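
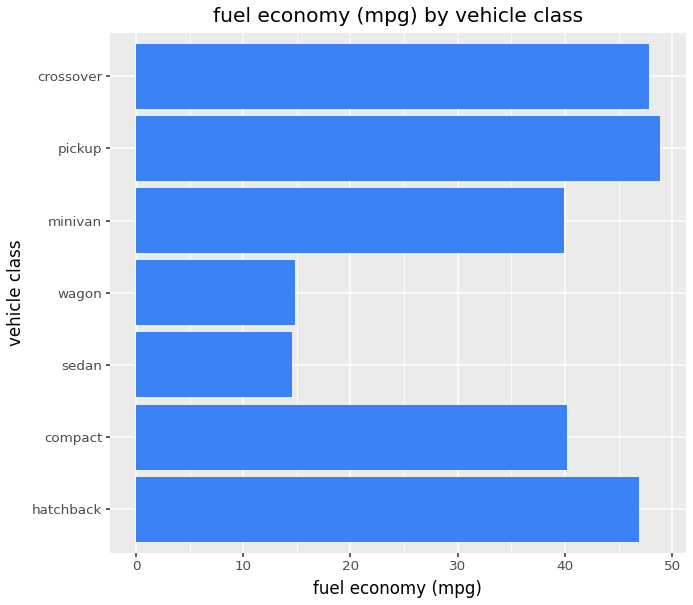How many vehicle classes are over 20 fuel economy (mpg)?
5

Above 20: hatchback, compact, minivan, pickup, crossover.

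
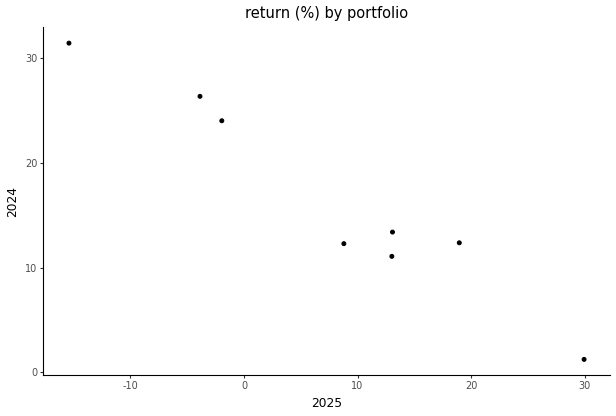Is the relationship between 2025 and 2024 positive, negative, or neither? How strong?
Points are negatively correlated; strong (|r| ≈ 1.0).

negative, strong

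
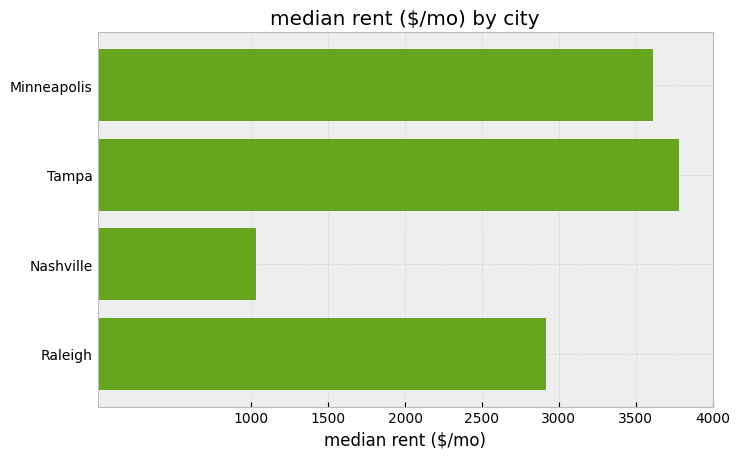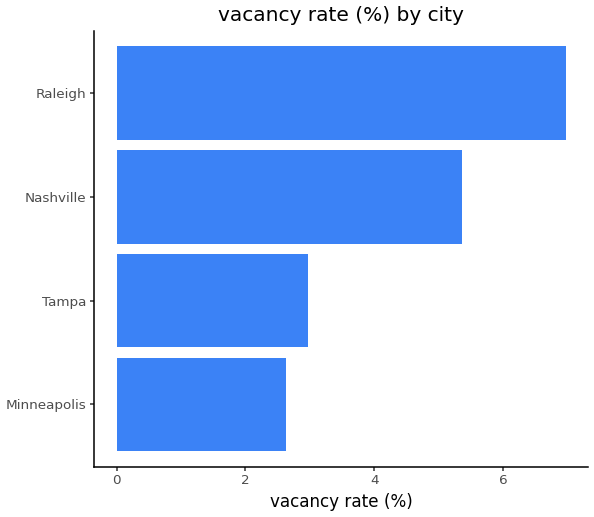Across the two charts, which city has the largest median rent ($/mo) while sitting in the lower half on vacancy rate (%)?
Tampa

Chart 2 median vacancy rate (%) ≈ 4; below-median cities: Minneapolis, Tampa. Among those, Tampa has the highest median rent ($/mo) (≈ 4000).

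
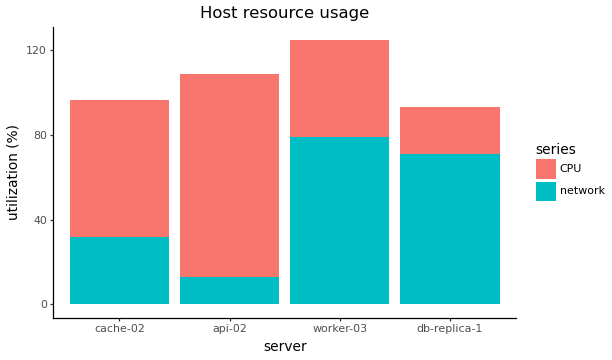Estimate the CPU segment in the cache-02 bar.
≈ 60

CPU top ≈ 100, bottom ≈ 40; segment ≈ 60.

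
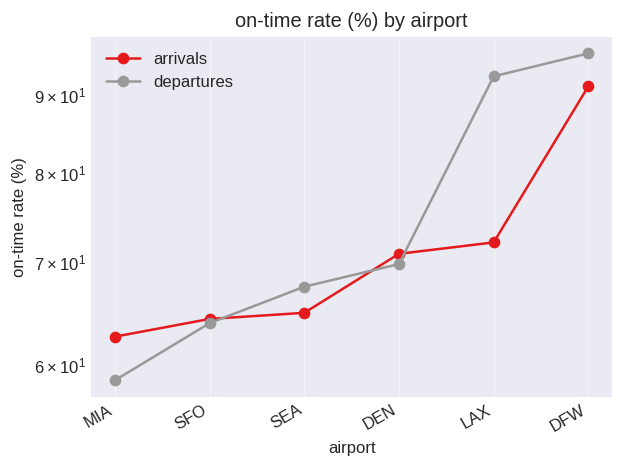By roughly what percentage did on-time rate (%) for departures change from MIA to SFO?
MIA ≈ 60, SFO ≈ 65; (65 − 60) / 60 ≈ +8.3%.

≈ +8.3%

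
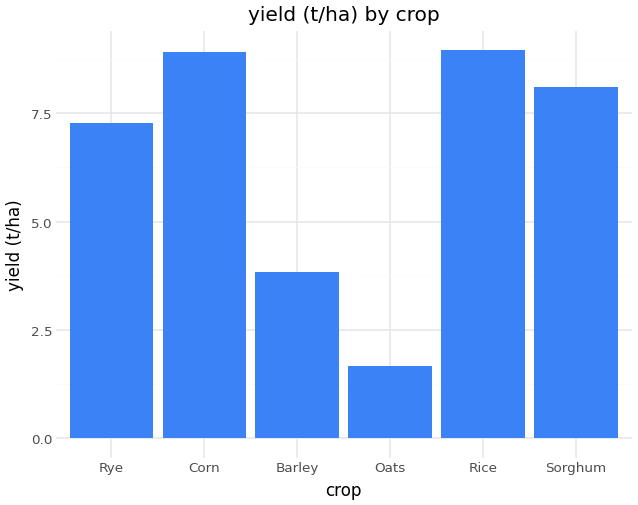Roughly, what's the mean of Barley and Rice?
(4 + 9) / 2 ≈ 6.

≈ 6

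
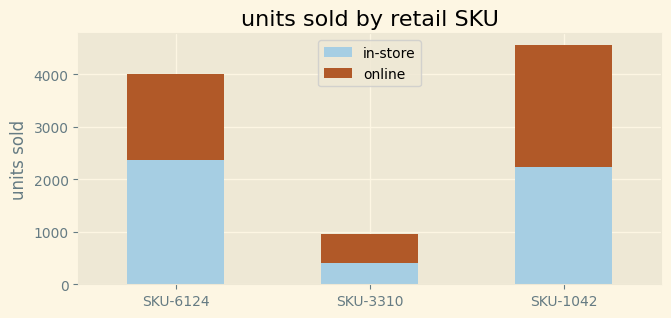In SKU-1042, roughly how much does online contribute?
≈ 2500

online top ≈ 4500, bottom ≈ 2000; segment ≈ 2500.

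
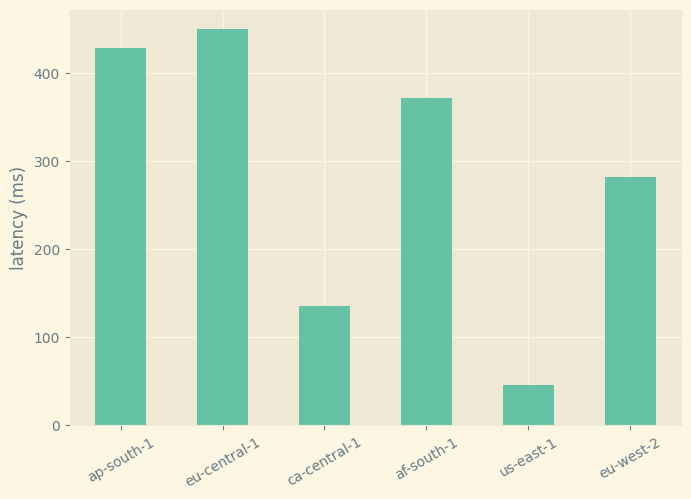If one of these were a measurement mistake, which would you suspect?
us-east-1 ≈ 50; the rest sit between ≈ 150 and ≈ 450.

us-east-1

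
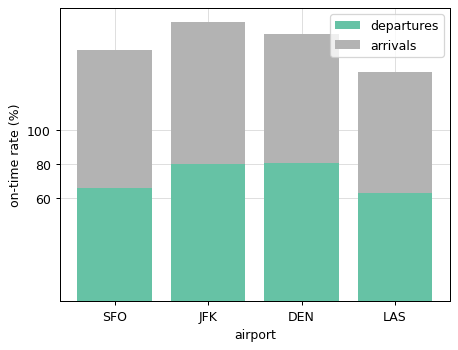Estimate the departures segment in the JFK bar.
departures top ≈ 80, bottom ≈ 0; segment ≈ 80.

≈ 80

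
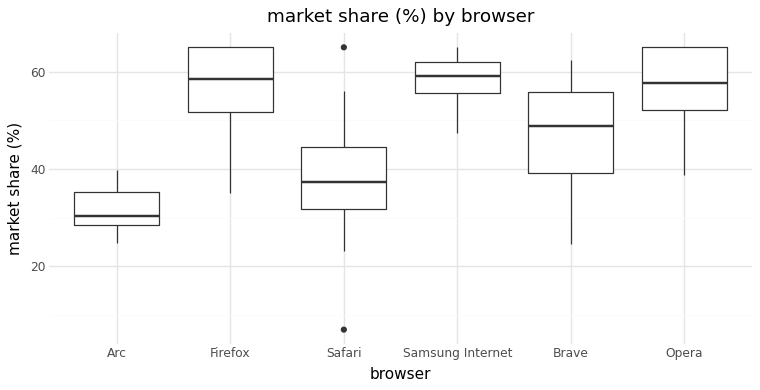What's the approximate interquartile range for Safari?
Q3 ≈ 45, Q1 ≈ 30; IQR ≈ 15.

≈ 15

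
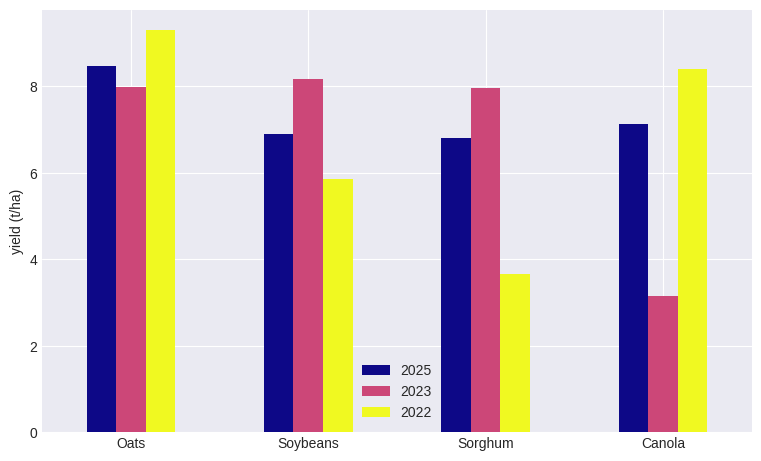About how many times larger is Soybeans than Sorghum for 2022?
≈ 1.5×

Soybeans ≈ 6, Sorghum ≈ 4; 6/4 ≈ 1.5.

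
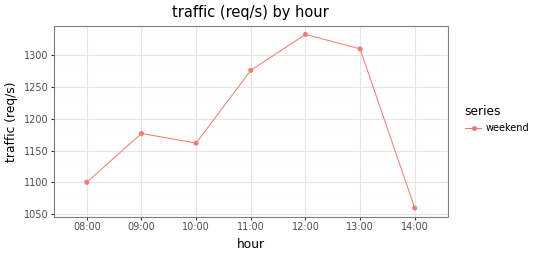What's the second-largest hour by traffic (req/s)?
Top 3: 12:00 ≈ 1325, 13:00 ≈ 1300, 11:00 ≈ 1275.

13:00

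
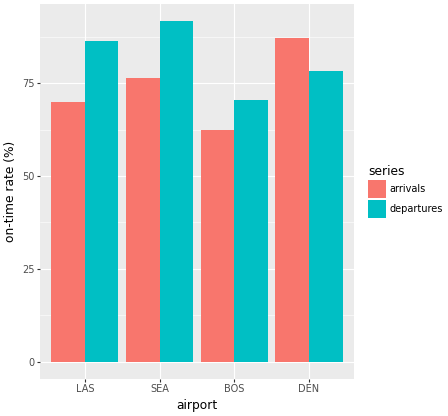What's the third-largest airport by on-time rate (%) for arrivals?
LAS

Top 4 for arrivals: DEN ≈ 90, SEA ≈ 80, LAS ≈ 70, BOS ≈ 60.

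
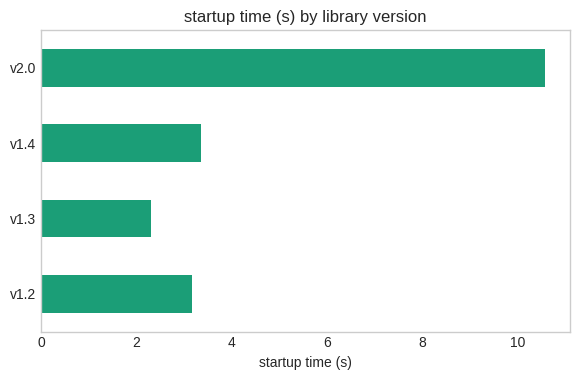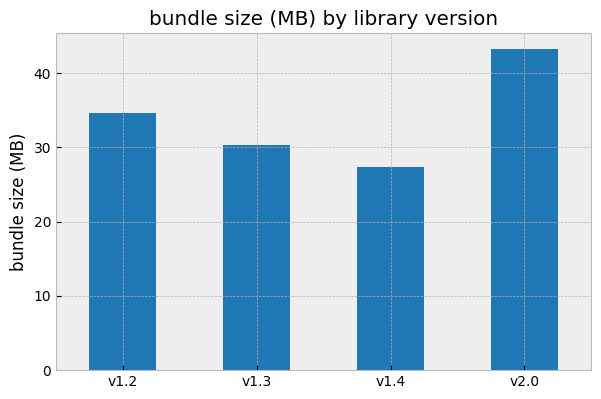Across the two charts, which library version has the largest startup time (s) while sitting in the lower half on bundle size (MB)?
v1.4

Chart 2 median bundle size (MB) ≈ 35; below-median library versions: v1.3, v1.4. Among those, v1.4 has the highest startup time (s) (≈ 3).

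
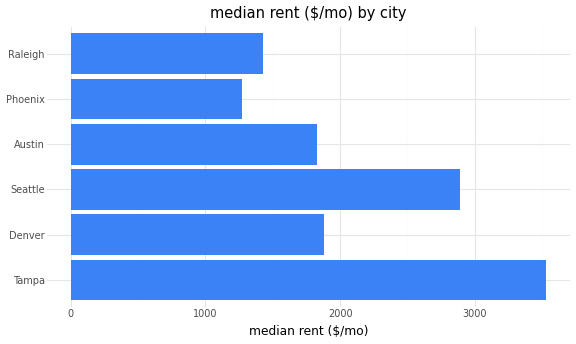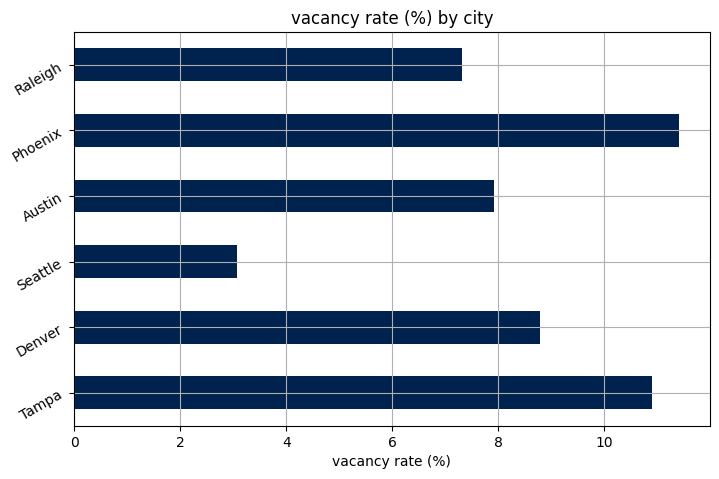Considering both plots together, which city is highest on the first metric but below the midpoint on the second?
Chart 2 median vacancy rate (%) ≈ 8; below-median cities: Seattle, Austin, Raleigh. Among those, Seattle has the highest median rent ($/mo) (≈ 3000).

Seattle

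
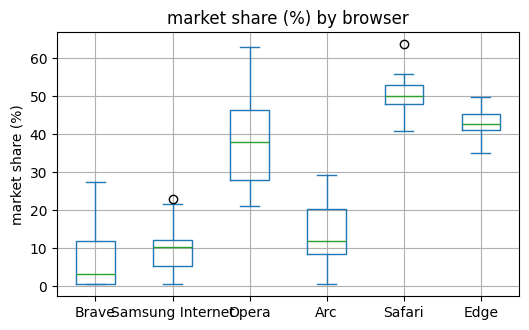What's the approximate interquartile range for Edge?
Q3 ≈ 45, Q1 ≈ 40; IQR ≈ 5.

≈ 5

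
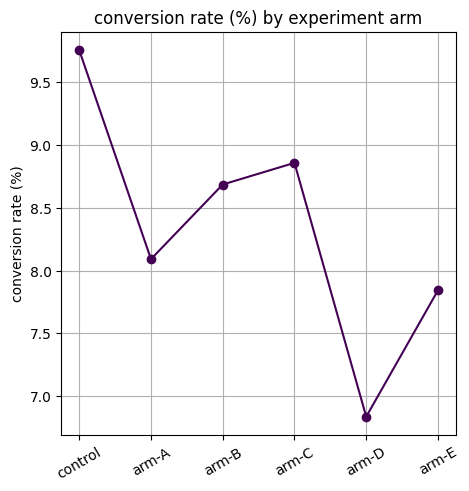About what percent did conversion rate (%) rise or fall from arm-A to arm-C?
arm-A ≈ 8.0, arm-C ≈ 9.0; (9.0 − 8.0) / 8.0 ≈ +12.5%.

≈ +12.5%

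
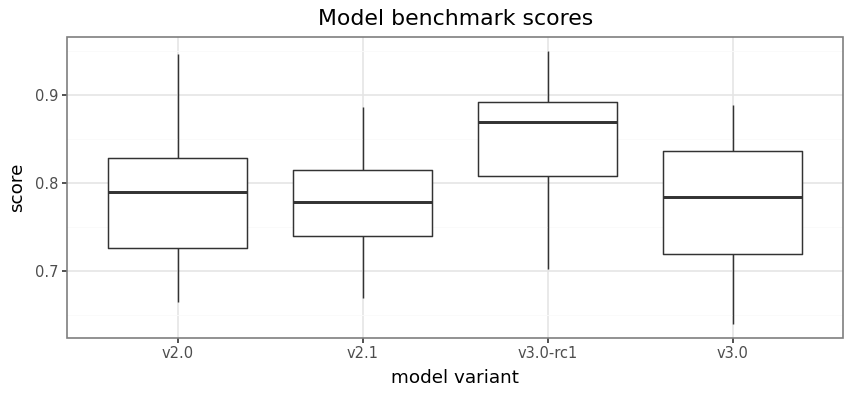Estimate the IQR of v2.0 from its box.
Q3 ≈ 0.83, Q1 ≈ 0.73; IQR ≈ 0.10.

≈ 0.10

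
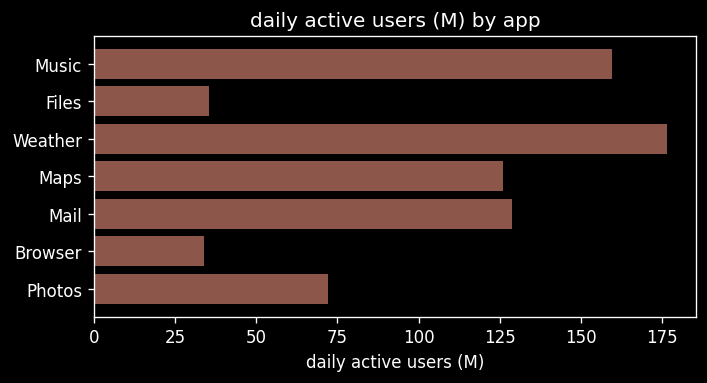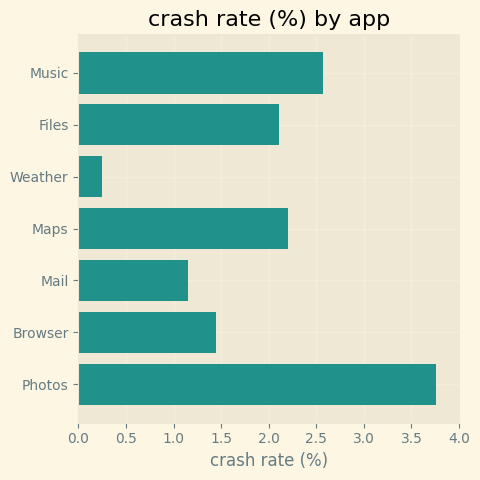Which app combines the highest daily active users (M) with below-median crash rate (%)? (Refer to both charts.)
Weather

Chart 2 median crash rate (%) ≈ 2; below-median apps: Weather, Mail, Browser. Among those, Weather has the highest daily active users (M) (≈ 180).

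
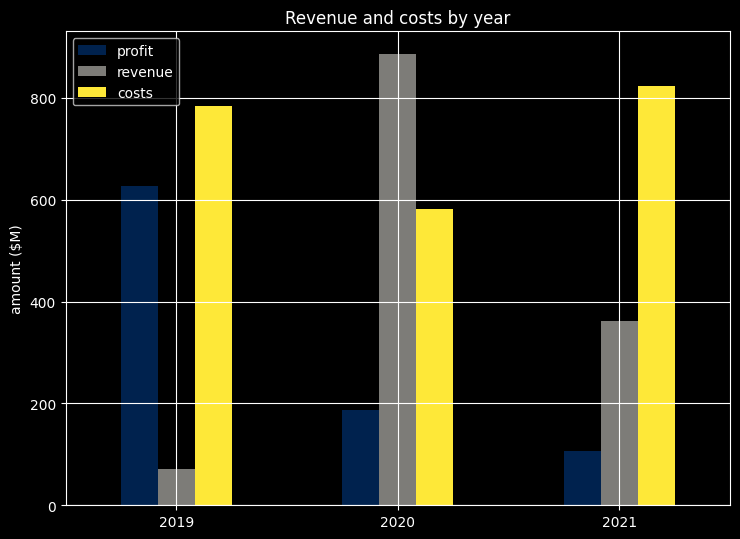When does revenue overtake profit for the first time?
2019: revenue ≈ 100 vs profit ≈ 600 (not yet); 2020: revenue ≈ 900 vs profit ≈ 200 (first crossover).

2020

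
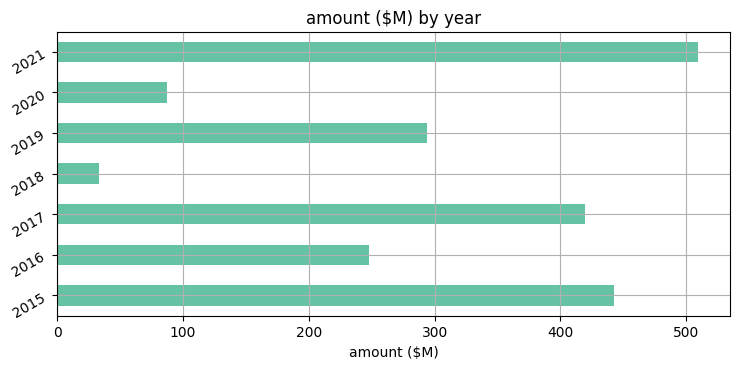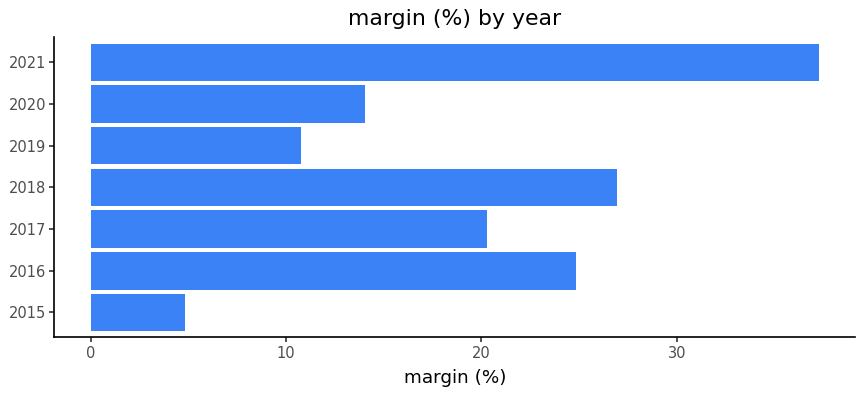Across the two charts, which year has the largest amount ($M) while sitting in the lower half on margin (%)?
2015

Chart 2 median margin (%) ≈ 20; below-median years: 2015, 2019, 2020. Among those, 2015 has the highest amount ($M) (≈ 450).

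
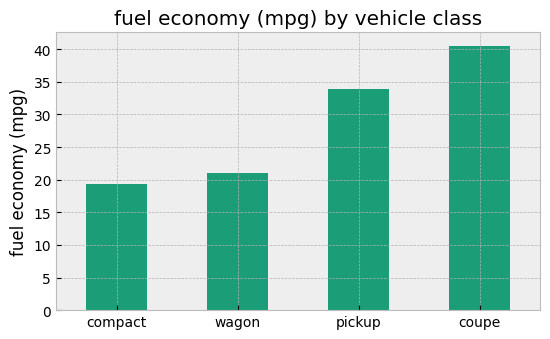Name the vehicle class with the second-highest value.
pickup

Top 3: coupe ≈ 40, pickup ≈ 35, wagon ≈ 20.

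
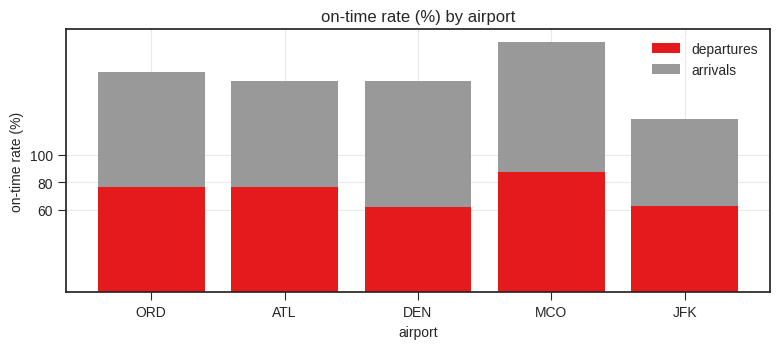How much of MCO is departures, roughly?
departures top ≈ 80, bottom ≈ 0; segment ≈ 80.

≈ 80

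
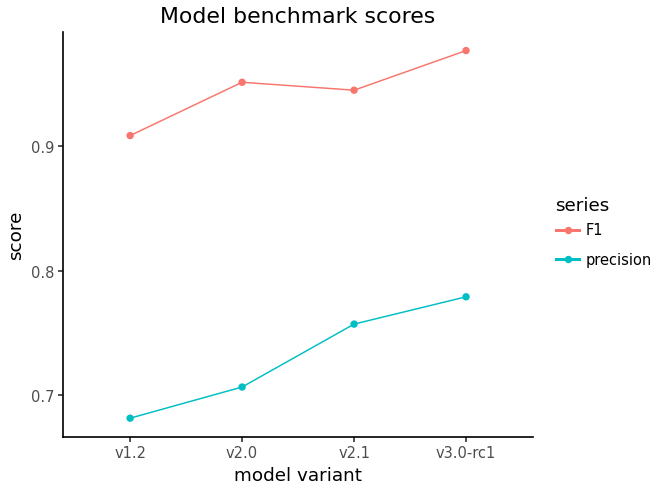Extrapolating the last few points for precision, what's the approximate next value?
≈ 0.85

Last three: 0.70, 0.75, 0.80 → slope ≈ 0.05/step → next ≈ 0.85.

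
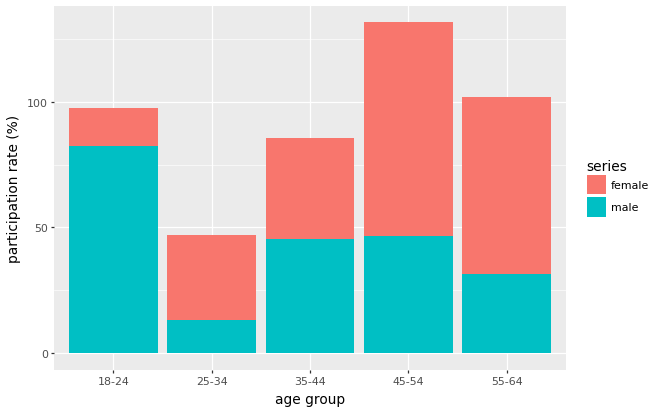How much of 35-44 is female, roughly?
female top ≈ 80, bottom ≈ 40; segment ≈ 40.

≈ 40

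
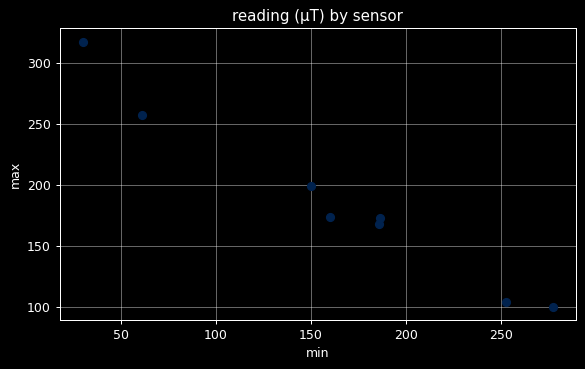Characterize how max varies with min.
Points are negatively correlated; strong (|r| ≈ 1.0).

negative, strong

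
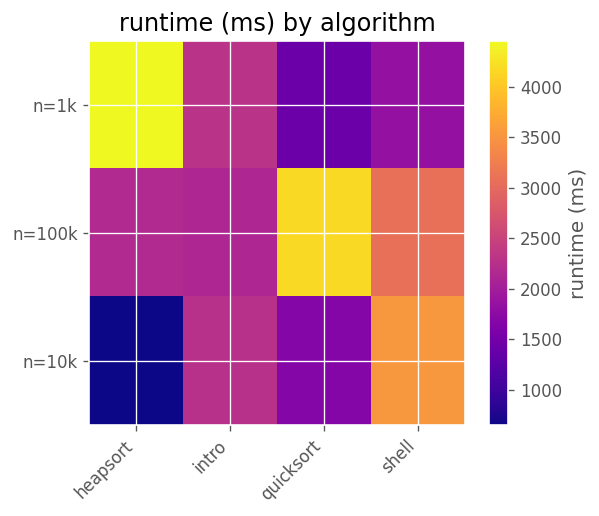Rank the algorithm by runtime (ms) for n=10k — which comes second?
Top 3 for n=10k: shell ≈ 3500, intro ≈ 2500, quicksort ≈ 1500.

intro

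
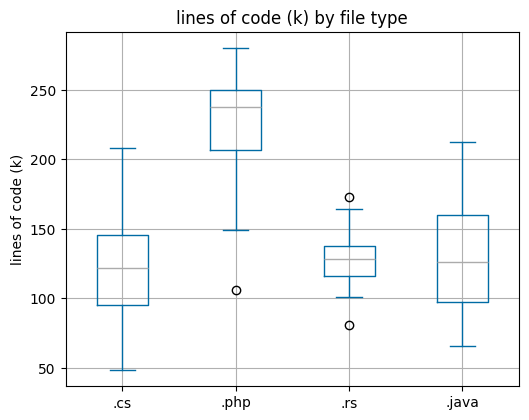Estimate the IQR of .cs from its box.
Q3 ≈ 150, Q1 ≈ 100; IQR ≈ 50.

≈ 50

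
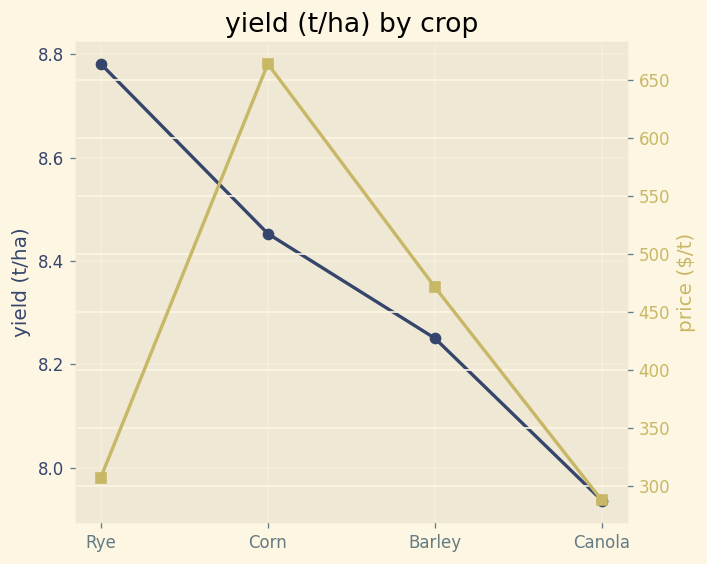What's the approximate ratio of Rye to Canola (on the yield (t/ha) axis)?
≈ 1.11×

Rye ≈ 8.8, Canola ≈ 7.9; 8.8/7.9 ≈ 1.11.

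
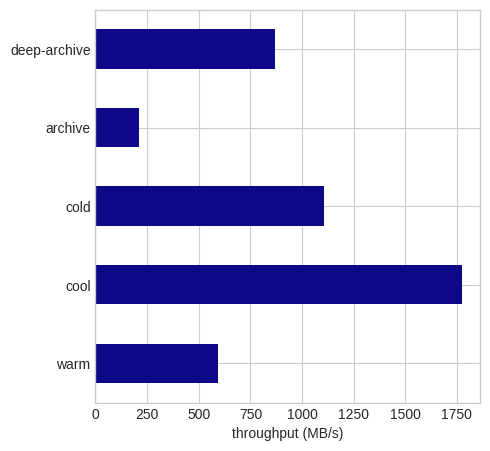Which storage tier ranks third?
deep-archive

Top 4: cool ≈ 1800, cold ≈ 1200, deep-archive ≈ 800, warm ≈ 600.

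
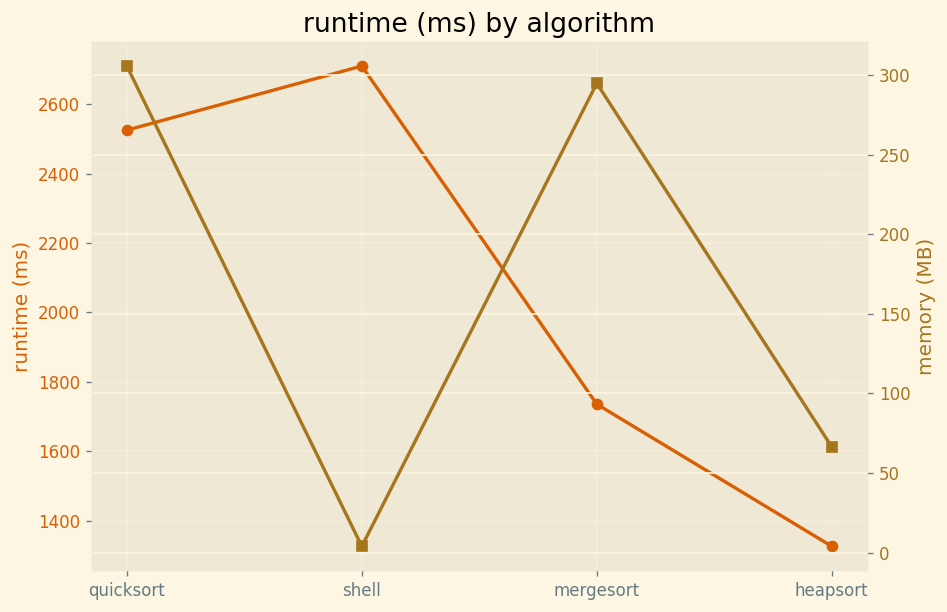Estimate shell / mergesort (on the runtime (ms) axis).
≈ 1.56×

shell ≈ 2800, mergesort ≈ 1800; 2800/1800 ≈ 1.56.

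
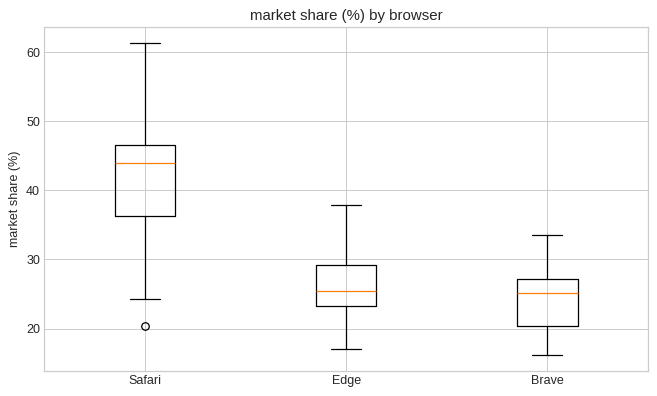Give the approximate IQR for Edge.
Q3 ≈ 30, Q1 ≈ 24; IQR ≈ 6.

≈ 6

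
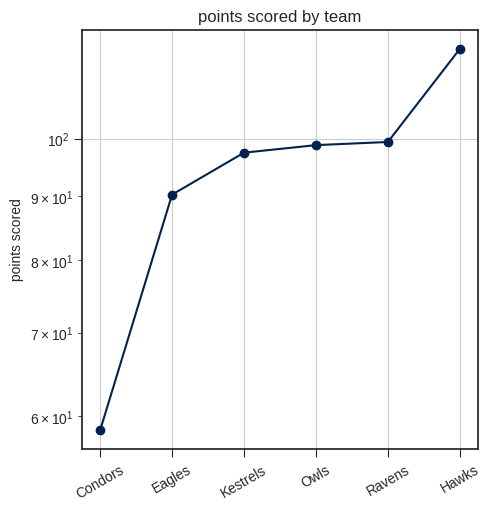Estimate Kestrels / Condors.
≈ 1.67×

Kestrels ≈ 100, Condors ≈ 60; 100/60 ≈ 1.67.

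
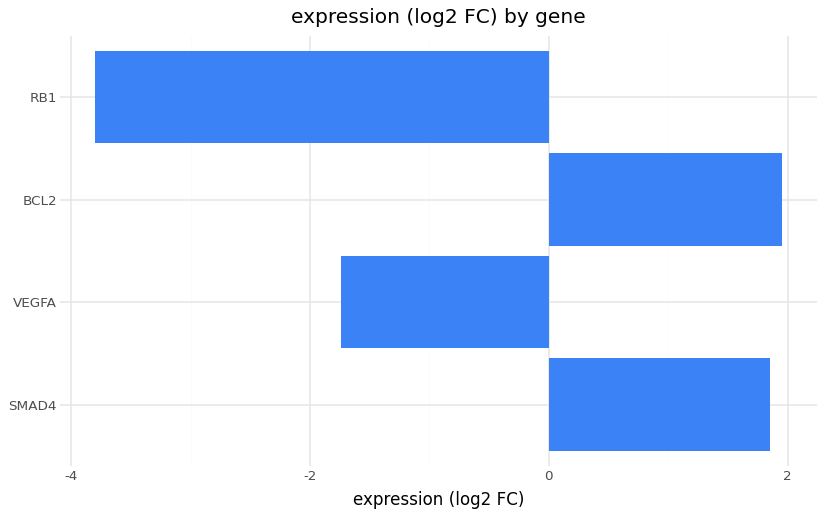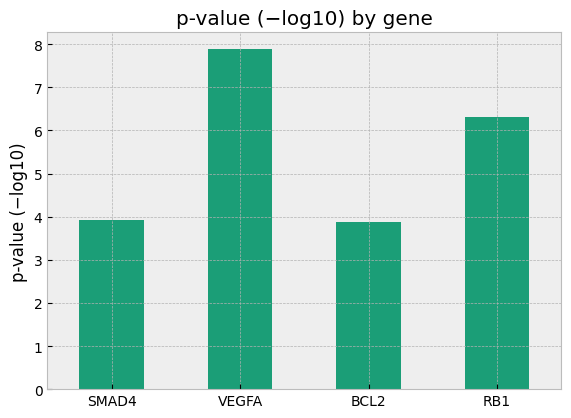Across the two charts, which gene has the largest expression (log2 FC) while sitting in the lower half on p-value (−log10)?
BCL2

Chart 2 median p-value (−log10) ≈ 5; below-median genes: SMAD4, BCL2. Among those, BCL2 has the highest expression (log2 FC) (≈ 2).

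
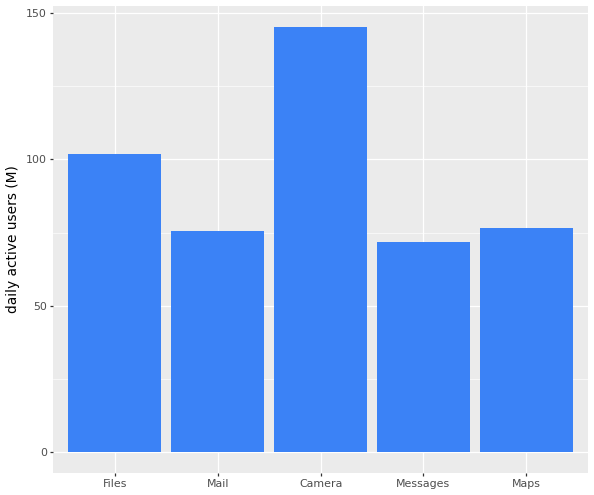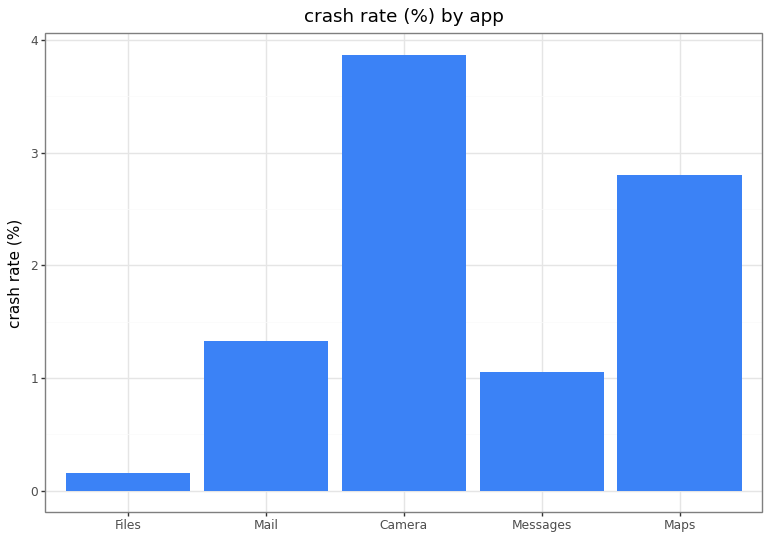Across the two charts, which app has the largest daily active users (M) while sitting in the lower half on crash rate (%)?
Chart 2 median crash rate (%) ≈ 1.5; below-median apps: Files, Messages. Among those, Files has the highest daily active users (M) (≈ 100).

Files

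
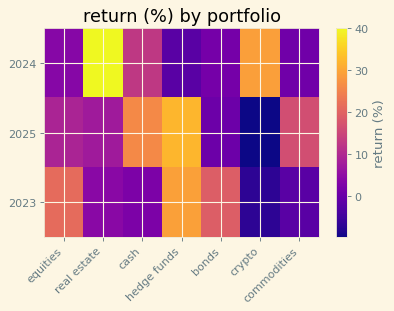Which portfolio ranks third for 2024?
Top 4 for 2024: real estate ≈ 40, crypto ≈ 30, cash ≈ 15, equities ≈ 5.

cash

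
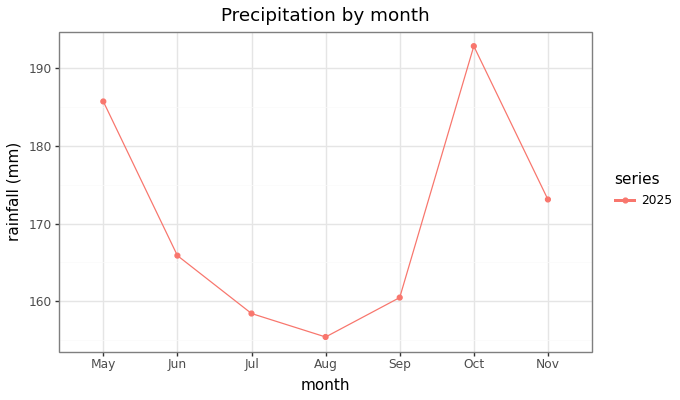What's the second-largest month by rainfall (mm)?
Top 3: Oct ≈ 195, May ≈ 185, Nov ≈ 175.

May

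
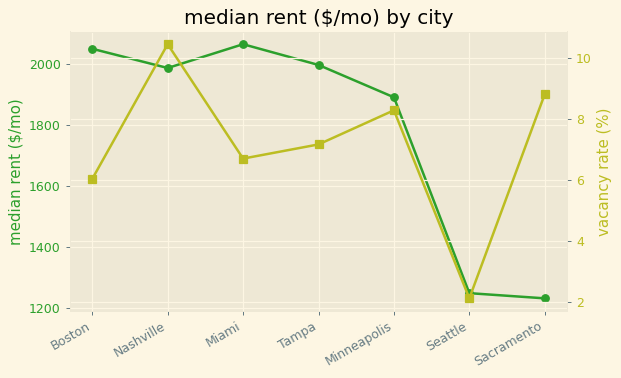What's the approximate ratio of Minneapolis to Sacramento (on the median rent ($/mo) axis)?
Minneapolis ≈ 1900, Sacramento ≈ 1200; 1900/1200 ≈ 1.58.

≈ 1.58×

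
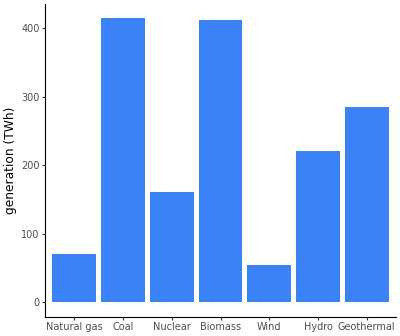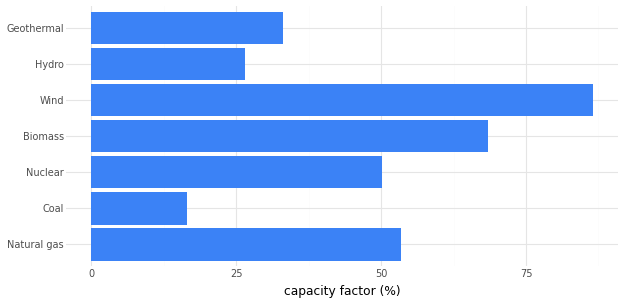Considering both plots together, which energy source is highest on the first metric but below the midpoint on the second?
Coal

Chart 2 median capacity factor (%) ≈ 50; below-median energy sources: Coal, Hydro, Geothermal. Among those, Coal has the highest generation (TWh) (≈ 400).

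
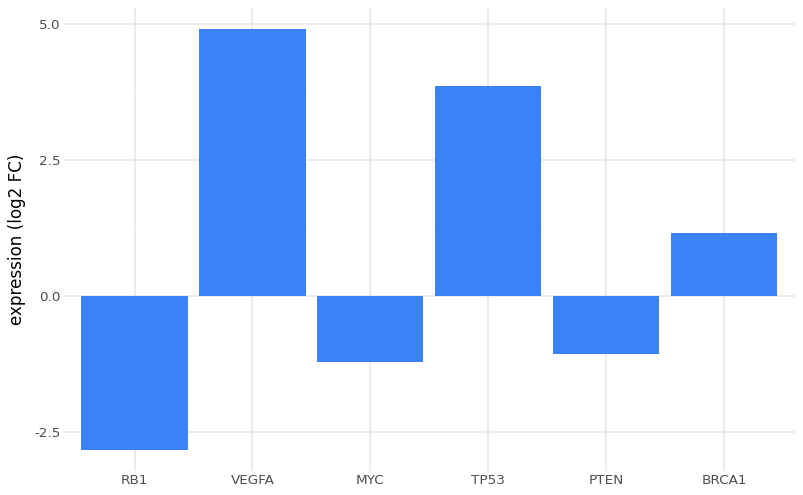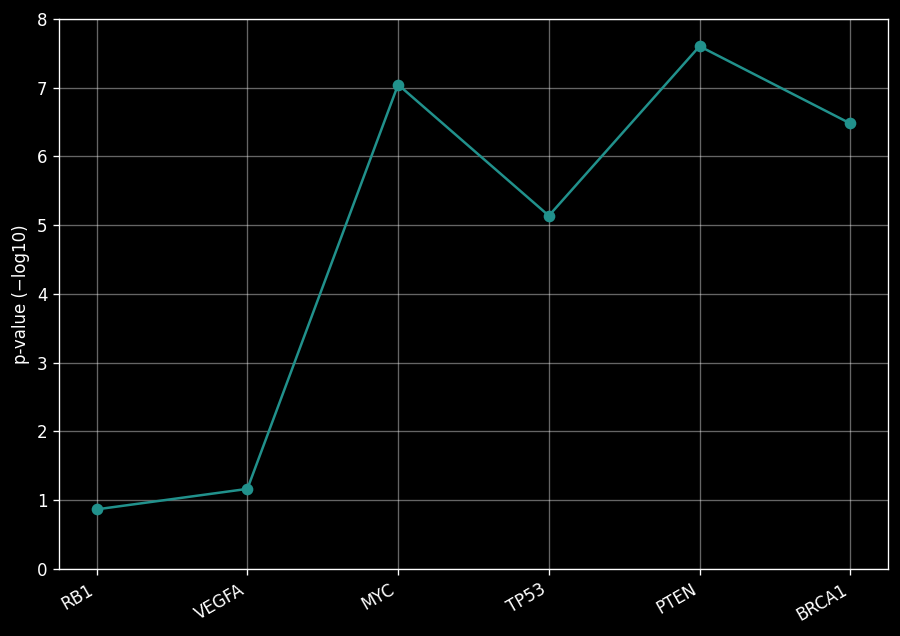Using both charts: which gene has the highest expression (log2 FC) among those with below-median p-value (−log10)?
VEGFA

Chart 2 median p-value (−log10) ≈ 6; below-median genes: RB1, VEGFA, TP53. Among those, VEGFA has the highest expression (log2 FC) (≈ 5).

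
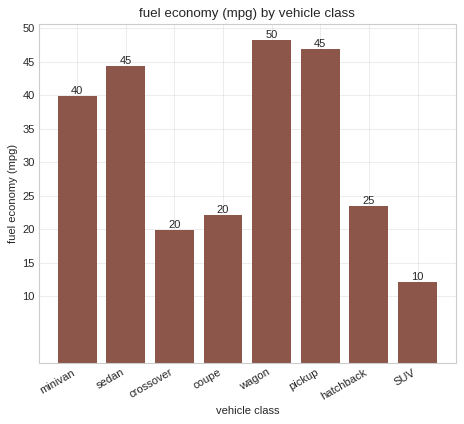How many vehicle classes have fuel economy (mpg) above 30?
4

Above 30: minivan, sedan, wagon, pickup.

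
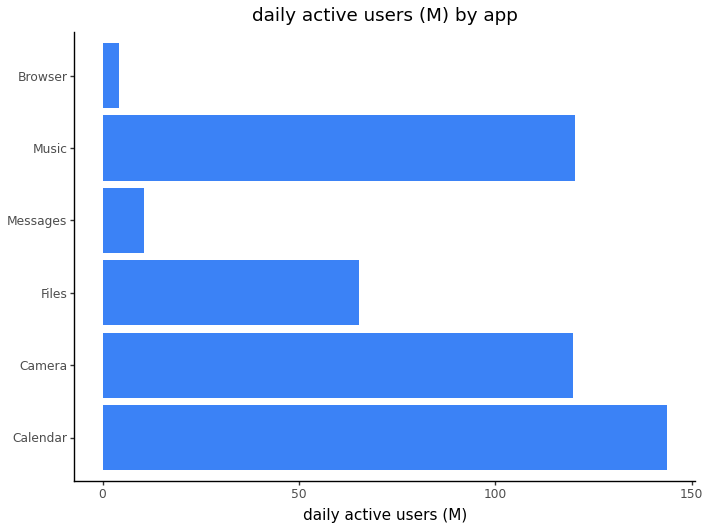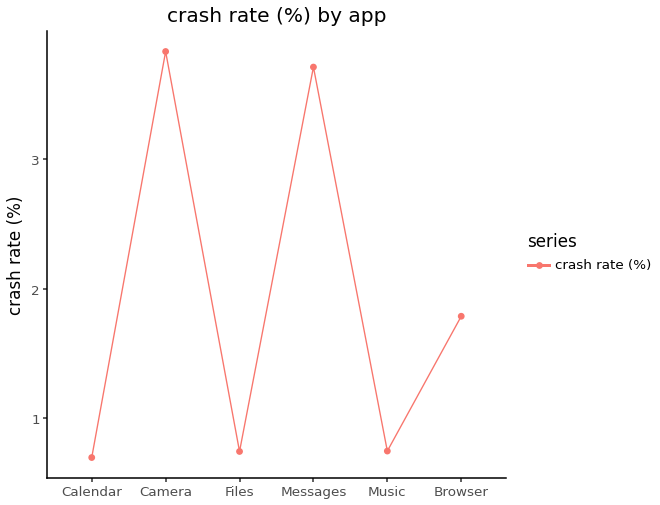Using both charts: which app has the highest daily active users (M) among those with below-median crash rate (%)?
Calendar

Chart 2 median crash rate (%) ≈ 1.5; below-median apps: Calendar, Files, Music. Among those, Calendar has the highest daily active users (M) (≈ 140).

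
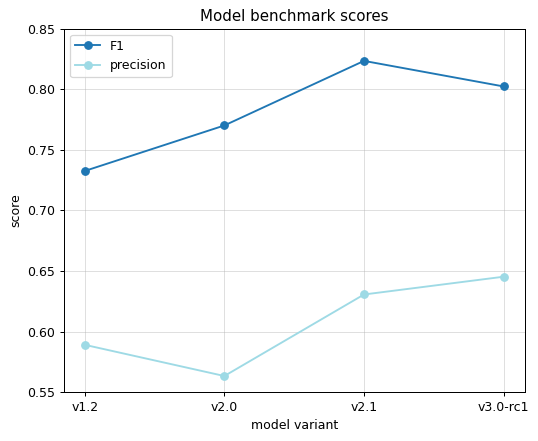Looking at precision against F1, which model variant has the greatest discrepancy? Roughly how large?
v2.0: precision ≈ 0.55, F1 ≈ 0.75 → gap ≈ 0.20. Next-largest (v2.1) is only ≈ 0.15.

v2.0, ≈ 0.20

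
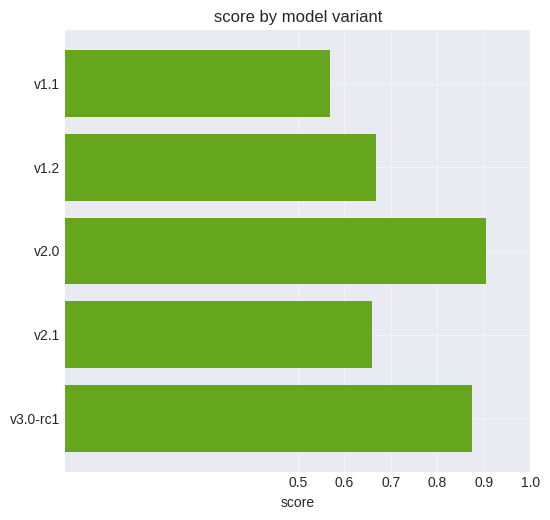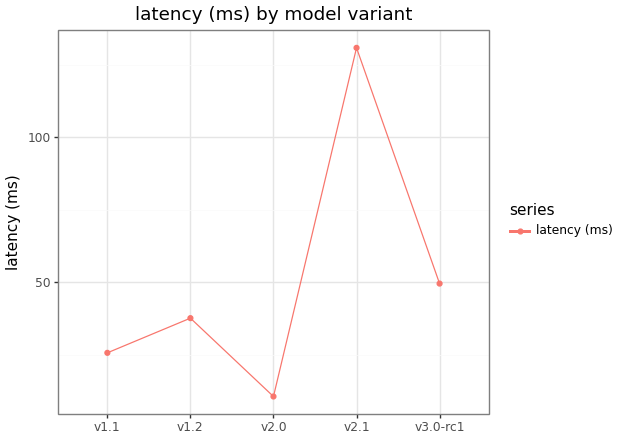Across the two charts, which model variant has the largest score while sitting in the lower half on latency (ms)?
v2.0

Chart 2 median latency (ms) ≈ 40; below-median model variants: v1.1, v2.0. Among those, v2.0 has the highest score (≈ 0.9).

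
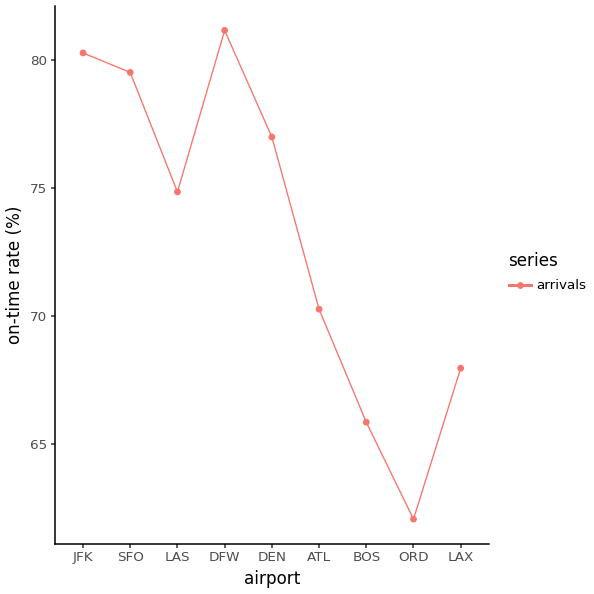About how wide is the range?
Max DFW ≈ 82, min ORD ≈ 62; range ≈ 20.

≈ 20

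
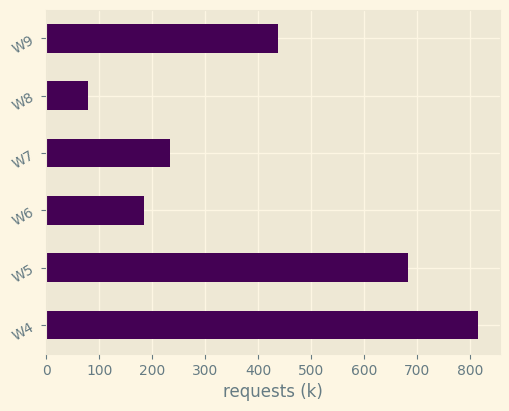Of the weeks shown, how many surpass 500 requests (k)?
2

Above 500: W4, W5.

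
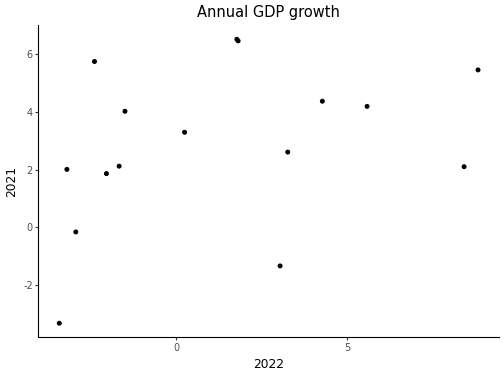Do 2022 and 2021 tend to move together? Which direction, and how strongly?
Points are positively correlated; weak (|r| ≈ 0.3).

positive, weak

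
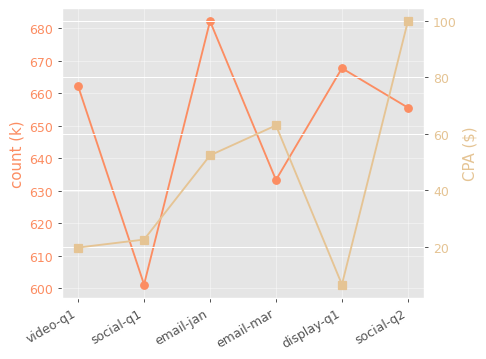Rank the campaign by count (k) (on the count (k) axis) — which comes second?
Top 3 (on the count (k) axis): email-jan ≈ 680, display-q1 ≈ 670, video-q1 ≈ 660.

display-q1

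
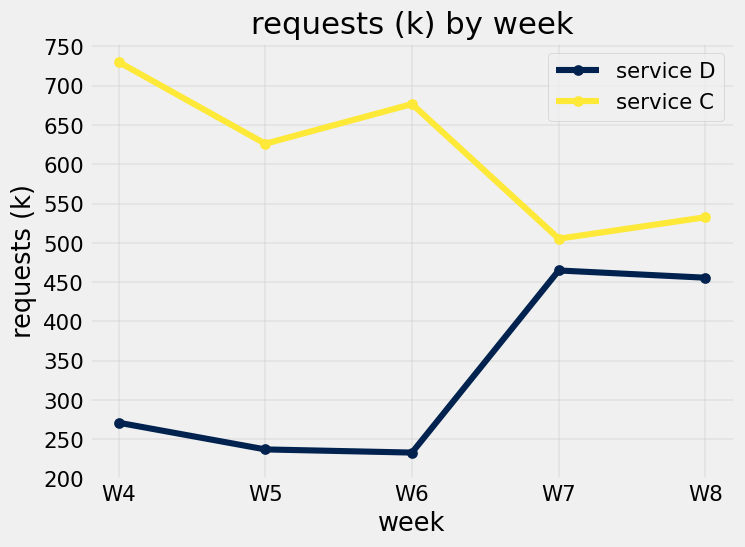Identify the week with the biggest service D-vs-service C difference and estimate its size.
W4, ≈ 500 k

W4: service D ≈ 250, service C ≈ 750 → gap ≈ 500. Next-largest (W6) is only ≈ 450.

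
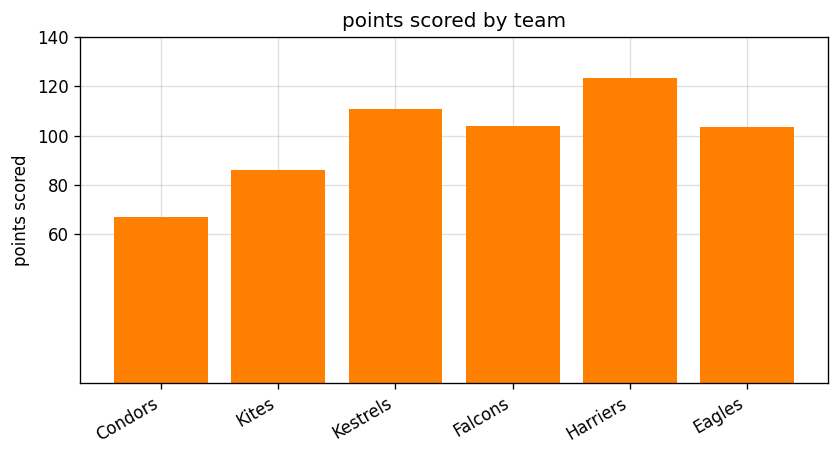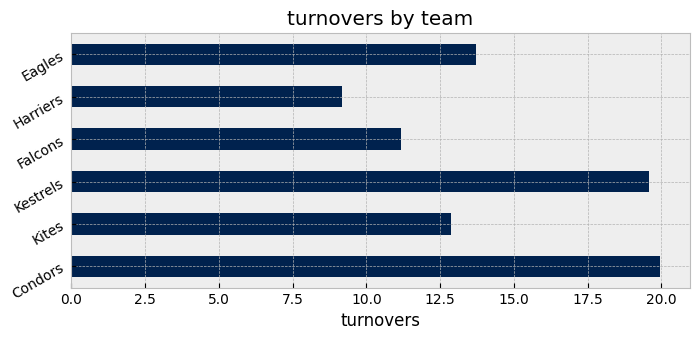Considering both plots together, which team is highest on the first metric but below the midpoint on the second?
Chart 2 median turnovers ≈ 14; below-median teams: Kites, Falcons, Harriers. Among those, Harriers has the highest points scored (≈ 120).

Harriers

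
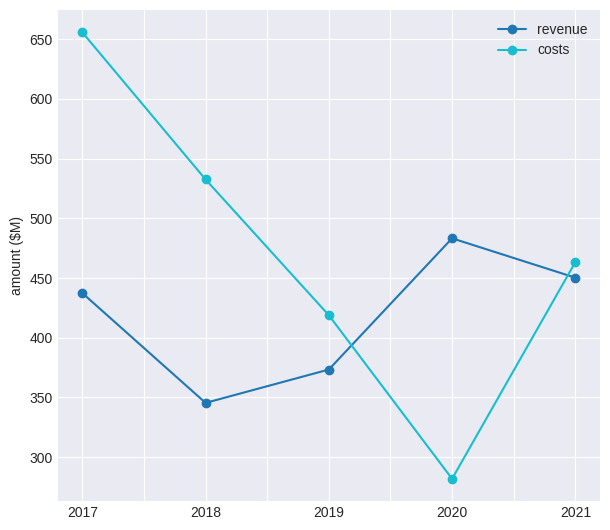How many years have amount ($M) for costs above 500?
Above 500: 2017, 2018.

2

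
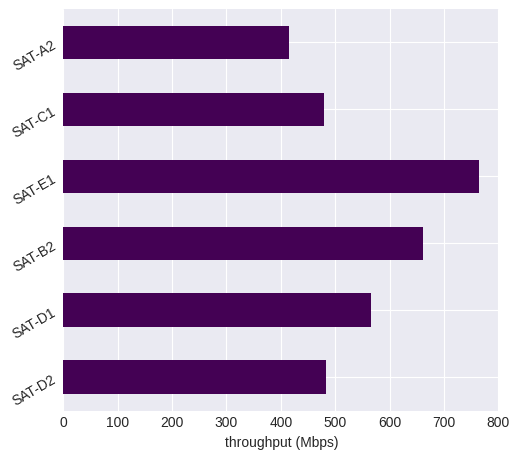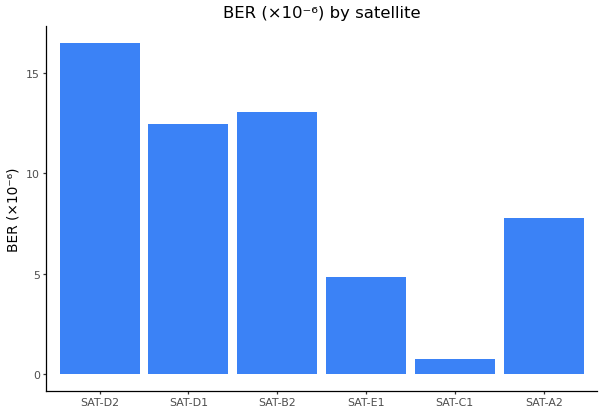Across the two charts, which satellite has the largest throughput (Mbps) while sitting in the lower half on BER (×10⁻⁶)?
SAT-E1

Chart 2 median BER (×10⁻⁶) ≈ 10; below-median satellites: SAT-E1, SAT-C1, SAT-A2. Among those, SAT-E1 has the highest throughput (Mbps) (≈ 800).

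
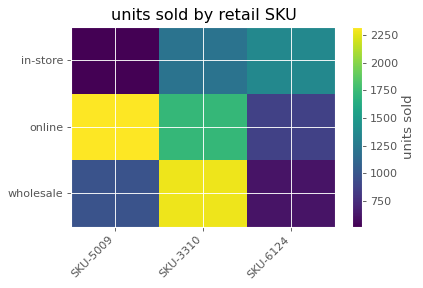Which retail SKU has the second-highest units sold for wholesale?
SKU-5009

Top 3 for wholesale: SKU-3310 ≈ 2200, SKU-5009 ≈ 1000, SKU-6124 ≈ 600.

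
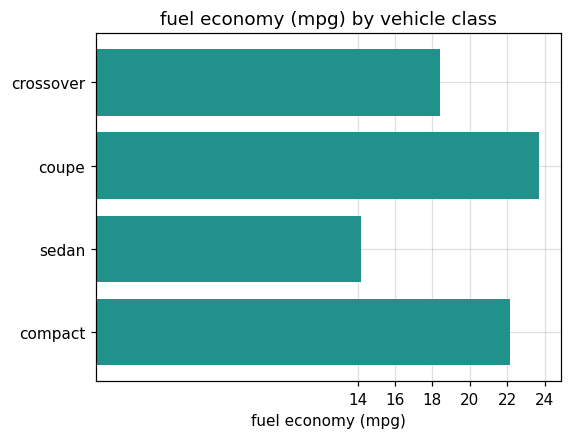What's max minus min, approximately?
≈ 10

Max coupe ≈ 24, min sedan ≈ 14; range ≈ 10.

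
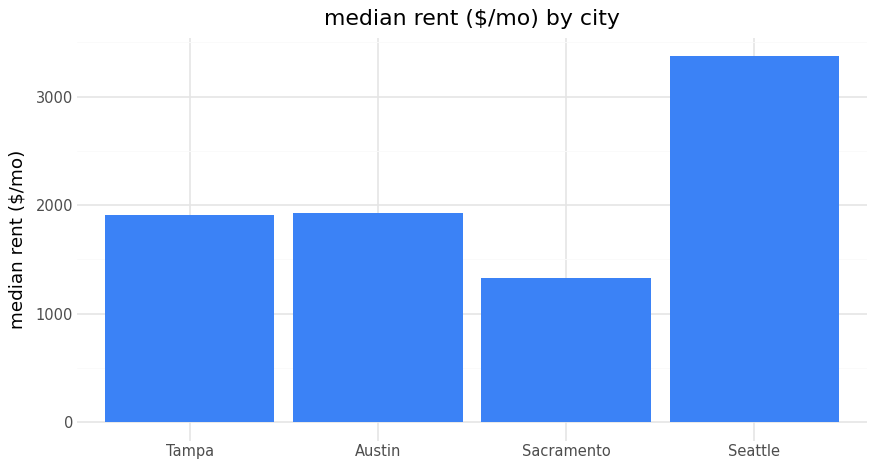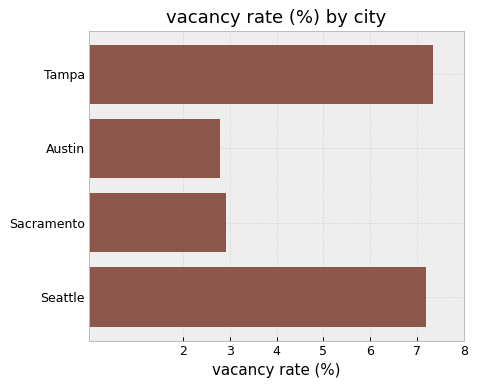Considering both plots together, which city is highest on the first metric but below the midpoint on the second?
Austin

Chart 2 median vacancy rate (%) ≈ 5; below-median cities: Austin, Sacramento. Among those, Austin has the highest median rent ($/mo) (≈ 2000).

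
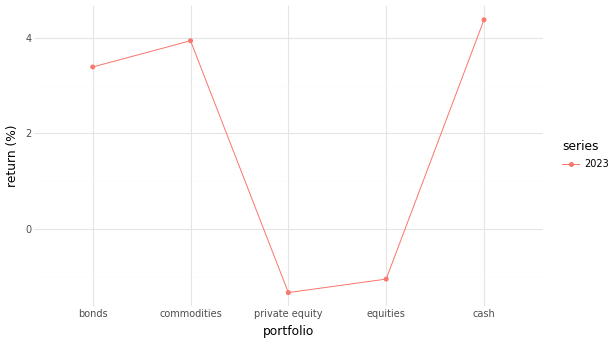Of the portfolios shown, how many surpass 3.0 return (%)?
3

Above 3.0: bonds, commodities, cash.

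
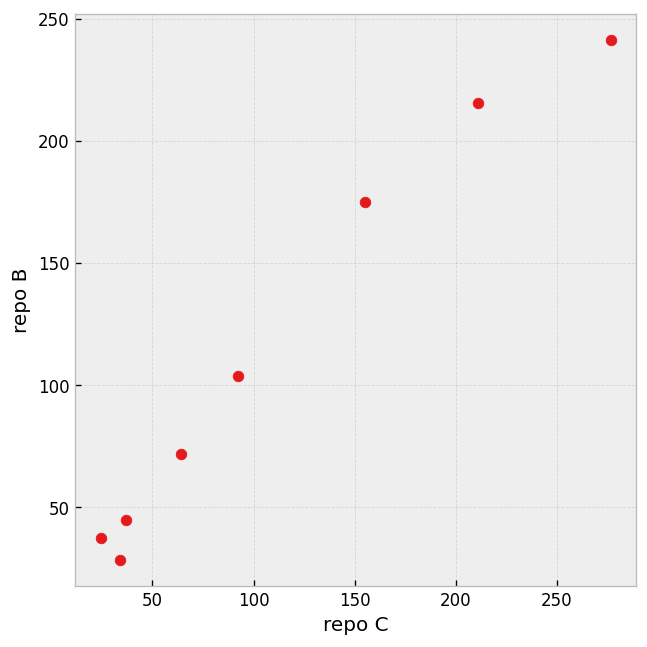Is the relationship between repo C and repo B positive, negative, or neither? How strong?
Points are positively correlated; strong (|r| ≈ 1.0).

positive, strong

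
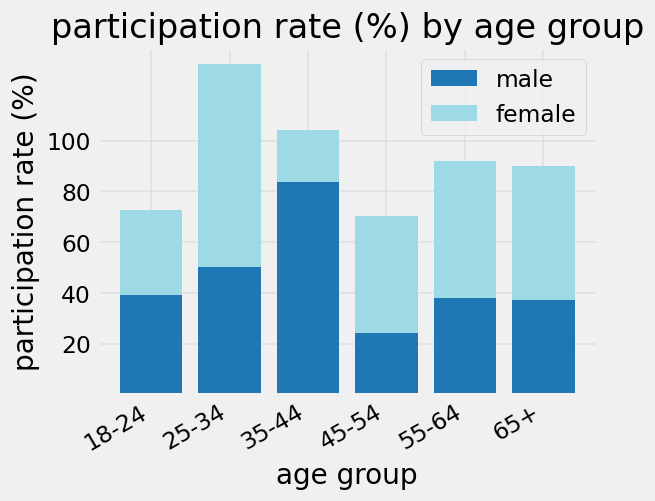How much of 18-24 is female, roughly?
≈ 40

female top ≈ 80, bottom ≈ 40; segment ≈ 40.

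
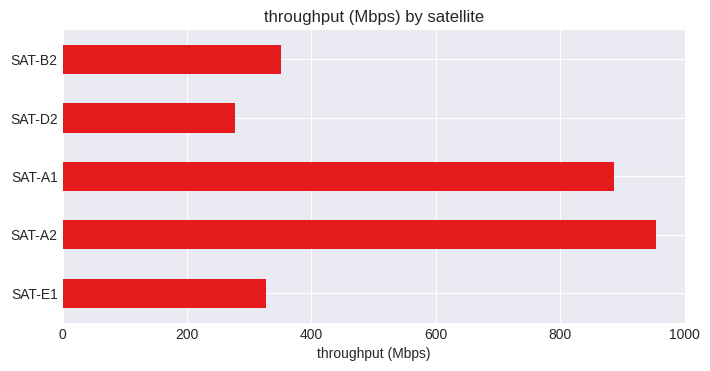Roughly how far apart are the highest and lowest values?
≈ 700

Max SAT-A2 ≈ 1000, min SAT-D2 ≈ 300; range ≈ 700.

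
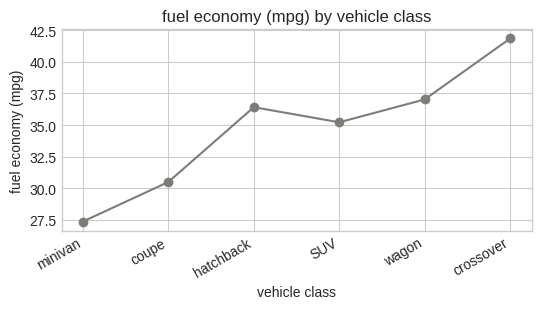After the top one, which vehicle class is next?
wagon

Top 3: crossover ≈ 42, wagon ≈ 38, hatchback ≈ 36.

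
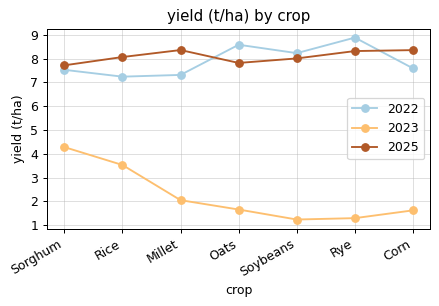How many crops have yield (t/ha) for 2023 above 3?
Above 3: Sorghum, Rice.

2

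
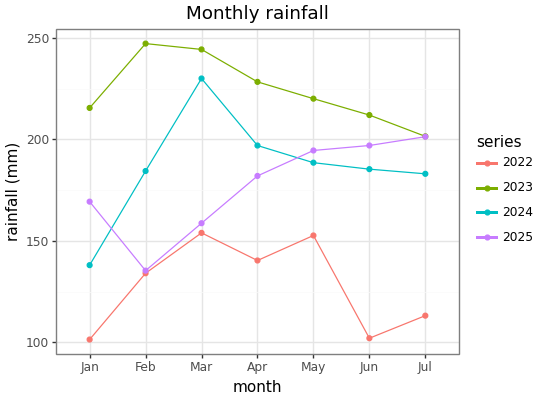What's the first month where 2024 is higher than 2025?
Jan: 2024 ≈ 140 vs 2025 ≈ 160 (not yet); Feb: 2024 ≈ 180 vs 2025 ≈ 140 (first crossover).

Feb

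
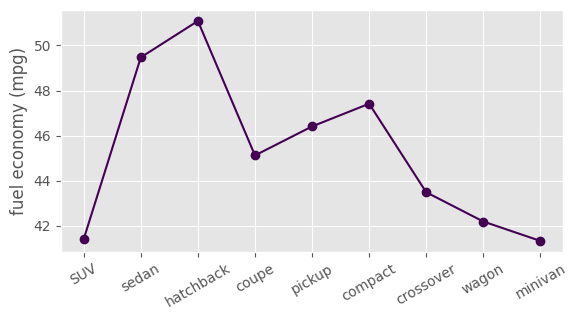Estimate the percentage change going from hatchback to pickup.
hatchback ≈ 51, pickup ≈ 46; (46 − 51) / 51 ≈ -9.8%.

≈ -9.8%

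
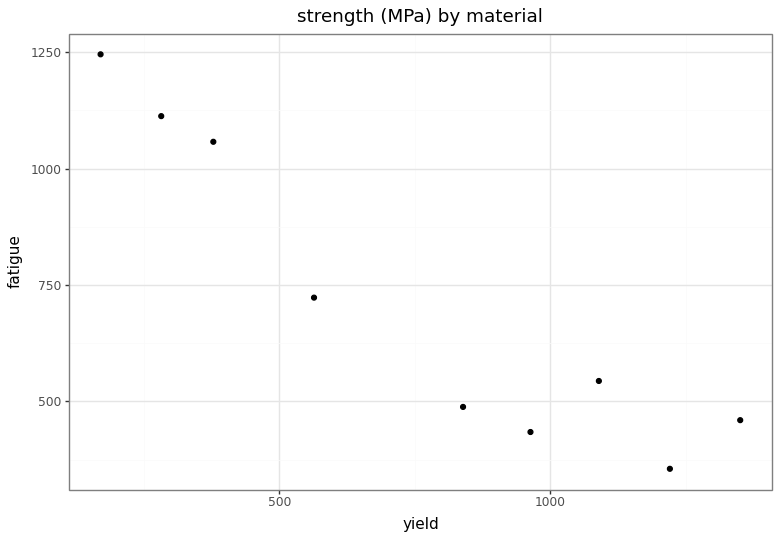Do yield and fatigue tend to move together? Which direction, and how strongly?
Points are negatively correlated; strong (|r| ≈ 0.9).

negative, strong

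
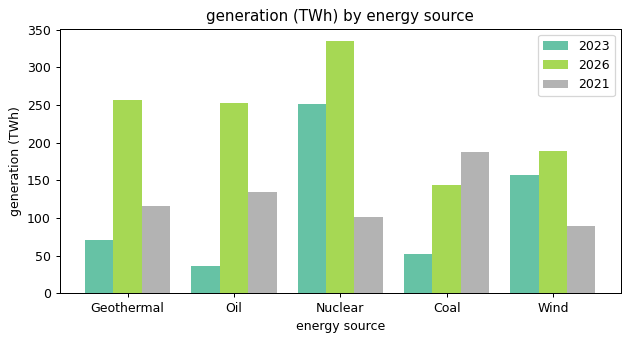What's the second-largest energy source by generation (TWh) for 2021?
Top 3 for 2021: Coal ≈ 200, Oil ≈ 150, Geothermal ≈ 100.

Oil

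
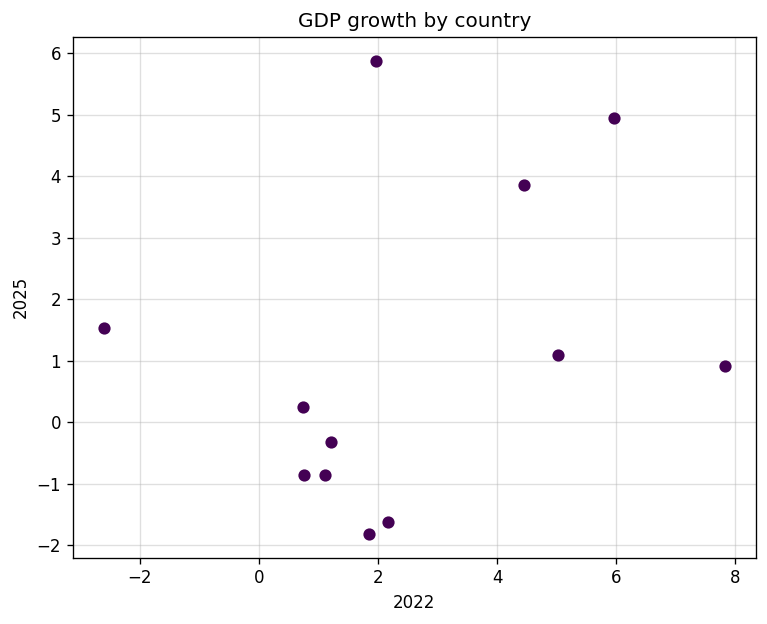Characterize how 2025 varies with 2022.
Points are positively correlated; weak (|r| ≈ 0.3).

positive, weak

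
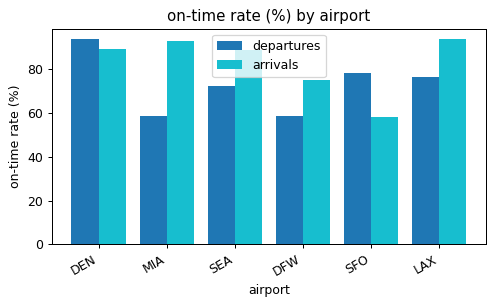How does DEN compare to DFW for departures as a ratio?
DEN ≈ 90, DFW ≈ 60; 90/60 ≈ 1.5.

≈ 1.5×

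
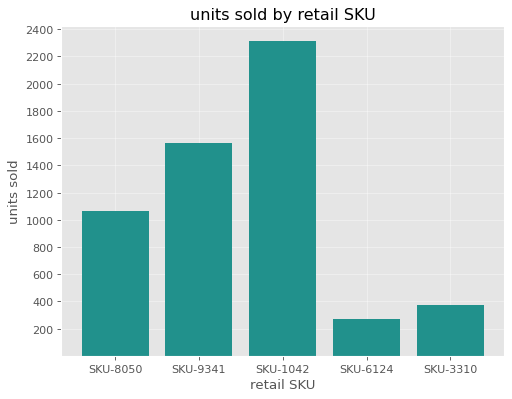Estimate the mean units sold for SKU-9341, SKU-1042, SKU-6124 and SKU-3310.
≈ 1150

(1600 + 2400 + 200 + 400) / 4 ≈ 1150.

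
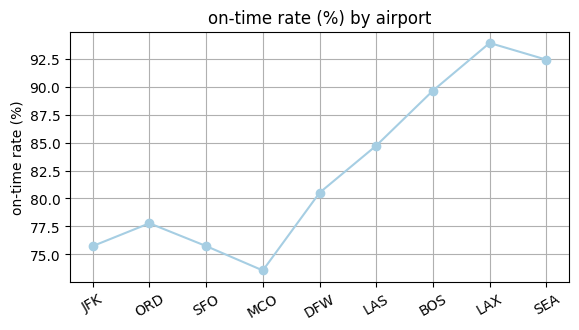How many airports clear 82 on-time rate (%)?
Above 82: LAS, BOS, LAX, SEA.

4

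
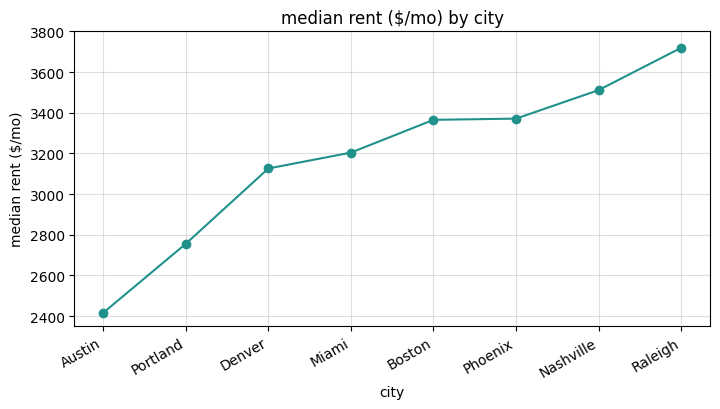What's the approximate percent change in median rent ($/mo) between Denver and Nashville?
≈ +12.5%

Denver ≈ 3200, Nashville ≈ 3600; (3600 − 3200) / 3200 ≈ +12.5%.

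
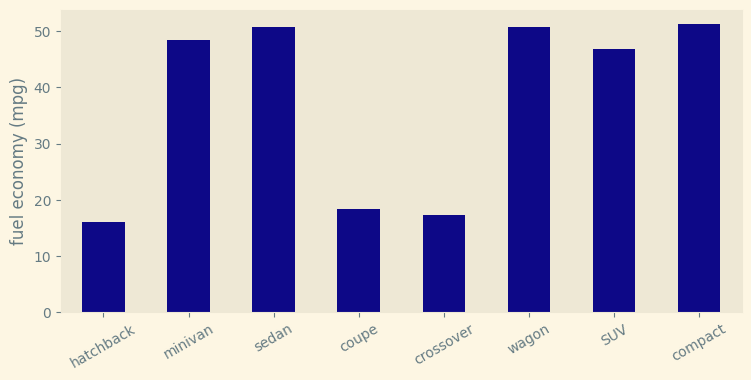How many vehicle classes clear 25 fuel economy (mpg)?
5

Above 25: minivan, sedan, wagon, SUV, compact.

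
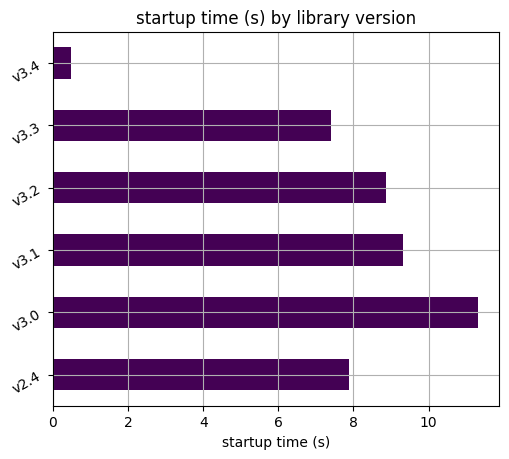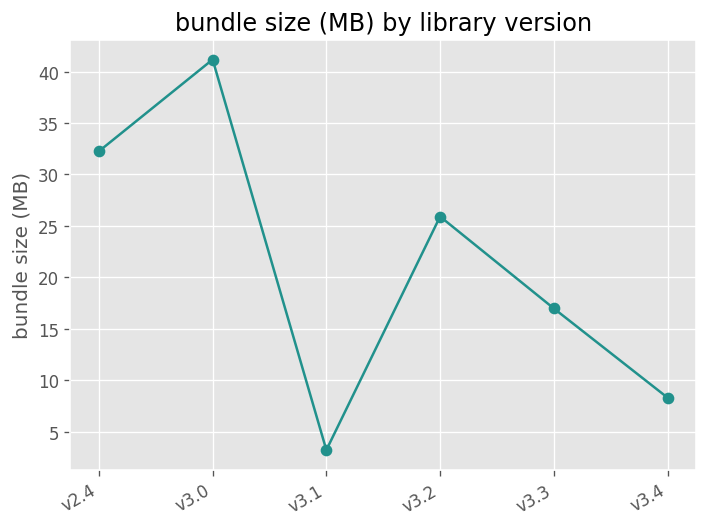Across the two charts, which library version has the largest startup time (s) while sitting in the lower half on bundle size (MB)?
v3.1

Chart 2 median bundle size (MB) ≈ 20; below-median library versions: v3.1, v3.3, v3.4. Among those, v3.1 has the highest startup time (s) (≈ 10).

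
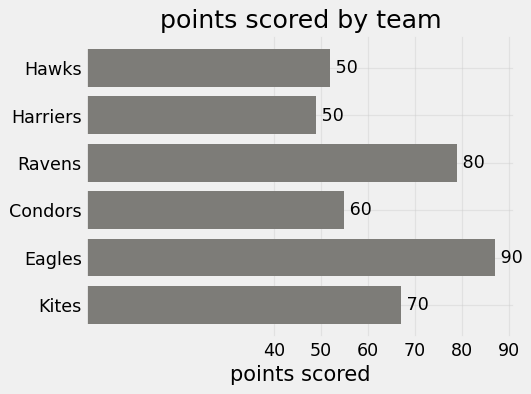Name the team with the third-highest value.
Kites

Top 4: Eagles ≈ 90, Ravens ≈ 80, Kites ≈ 70, Condors ≈ 60.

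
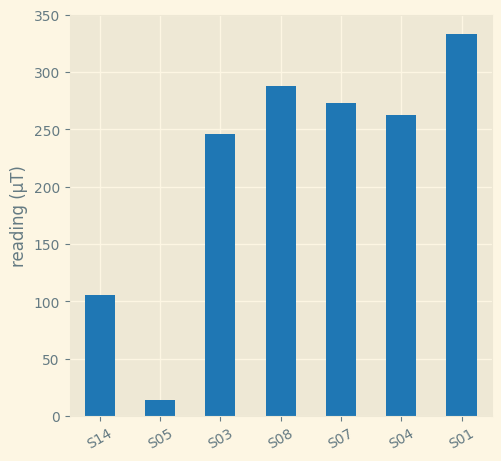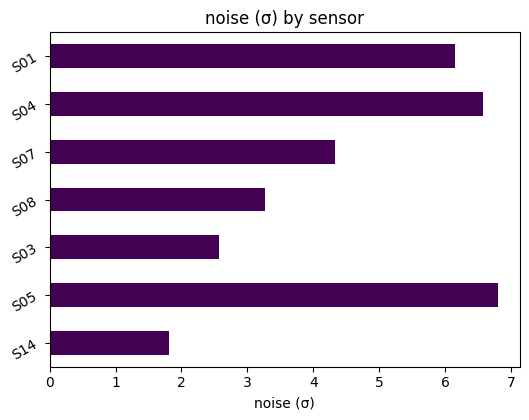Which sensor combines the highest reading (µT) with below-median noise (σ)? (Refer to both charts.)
S08

Chart 2 median noise (σ) ≈ 4; below-median sensors: S14, S03, S08. Among those, S08 has the highest reading (µT) (≈ 300).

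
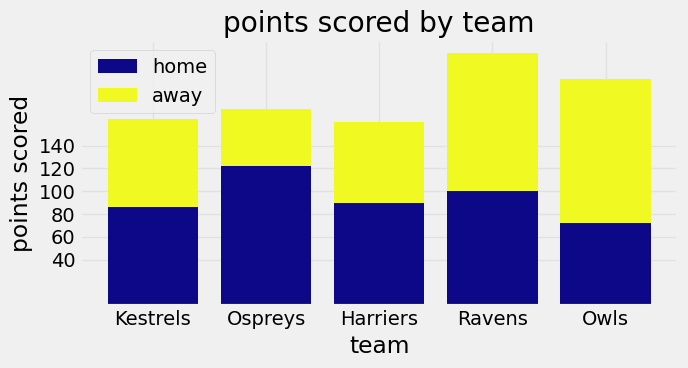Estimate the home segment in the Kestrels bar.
home top ≈ 80, bottom ≈ 0; segment ≈ 80.

≈ 80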